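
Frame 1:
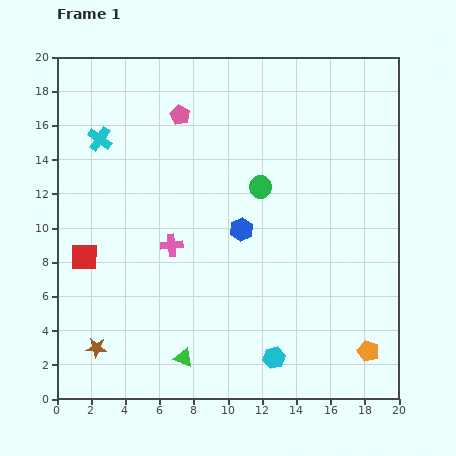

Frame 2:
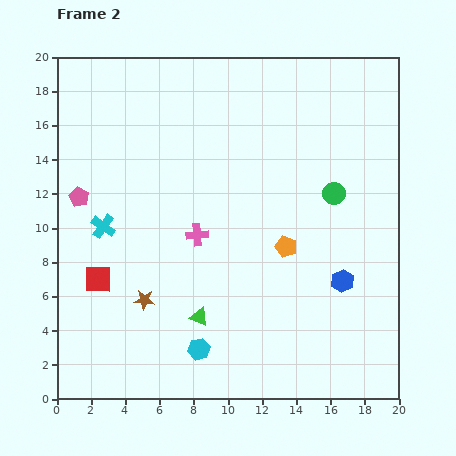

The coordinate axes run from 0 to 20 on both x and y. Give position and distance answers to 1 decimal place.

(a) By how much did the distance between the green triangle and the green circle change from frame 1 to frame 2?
-0.3

Distance in frame 1: 11.0. Distance in frame 2: 10.7.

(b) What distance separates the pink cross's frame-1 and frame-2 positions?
1.6

The pink cross moved from (6.7, 9.0) to (8.2, 9.6), a distance of √(1.5² + 0.6²) ≈ 1.6.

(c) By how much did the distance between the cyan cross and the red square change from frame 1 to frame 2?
-3.9

Distance in frame 1: 7.0. Distance in frame 2: 3.1.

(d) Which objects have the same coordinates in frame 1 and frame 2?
none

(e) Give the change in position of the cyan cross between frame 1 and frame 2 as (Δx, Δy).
(0.2, -5.1)

The cyan cross was at (2.5, 15.2) in frame 1 and (2.7, 10.1) in frame 2.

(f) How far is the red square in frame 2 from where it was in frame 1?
1.5

The red square moved from (1.6, 8.3) to (2.4, 7.0), a distance of √(0.8² + 1.3²) ≈ 1.5.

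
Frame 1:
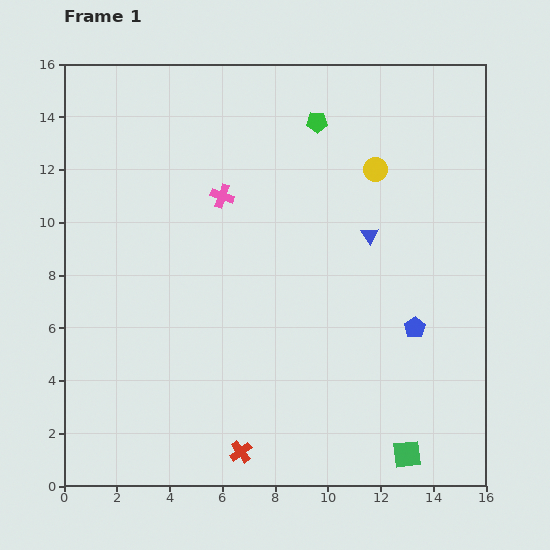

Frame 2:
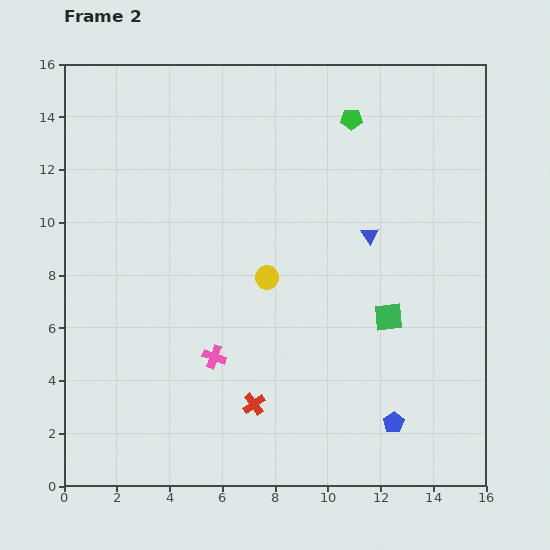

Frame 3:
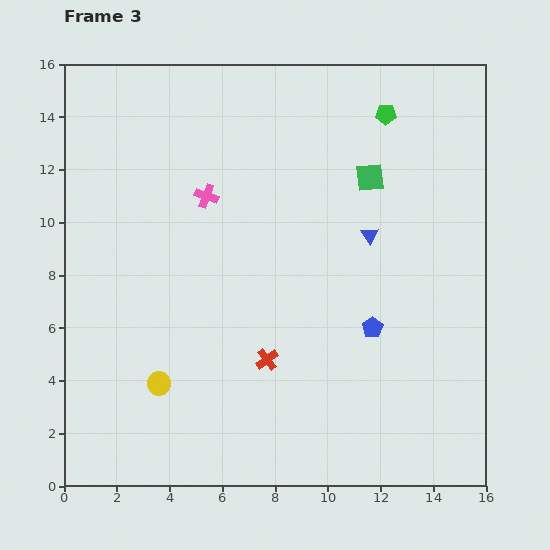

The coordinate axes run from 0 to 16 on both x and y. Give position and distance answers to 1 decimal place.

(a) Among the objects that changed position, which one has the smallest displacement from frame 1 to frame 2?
the green pentagon

(moved 1.3)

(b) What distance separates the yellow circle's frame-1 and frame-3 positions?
11.5

The yellow circle moved from (11.8, 12.0) to (3.6, 3.9), a distance of √(8.2² + 8.1²) ≈ 11.5.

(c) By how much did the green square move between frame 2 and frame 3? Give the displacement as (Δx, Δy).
(-0.7, 5.3)

The green square was at (12.3, 6.4) in frame 2 and (11.6, 11.7) in frame 3.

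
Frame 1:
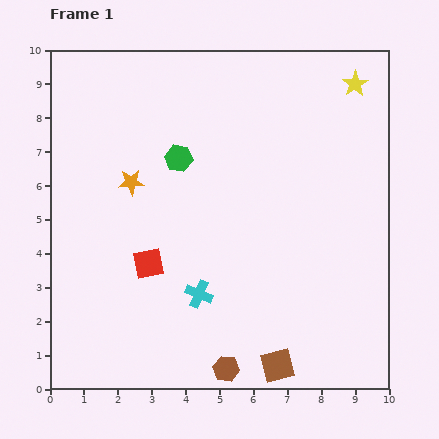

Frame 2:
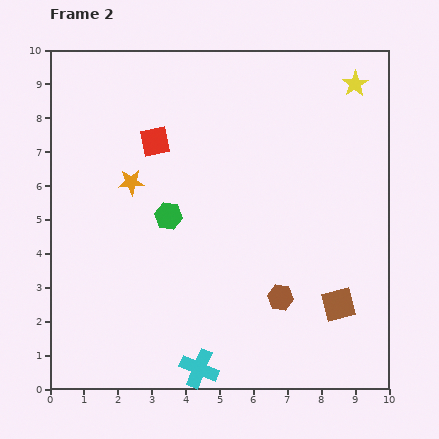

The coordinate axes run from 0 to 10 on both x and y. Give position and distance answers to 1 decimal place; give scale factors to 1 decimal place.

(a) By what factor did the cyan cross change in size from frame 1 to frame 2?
1.4×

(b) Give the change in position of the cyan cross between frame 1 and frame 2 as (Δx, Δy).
(0.0, -2.2)

The cyan cross was at (4.4, 2.8) in frame 1 and (4.4, 0.6) in frame 2.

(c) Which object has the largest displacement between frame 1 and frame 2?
the red square

(moved 3.6; next 2.6)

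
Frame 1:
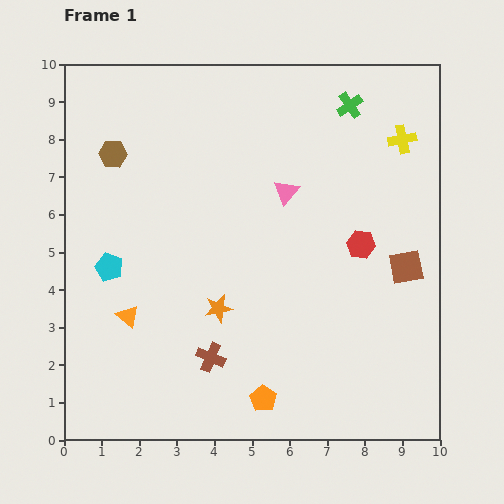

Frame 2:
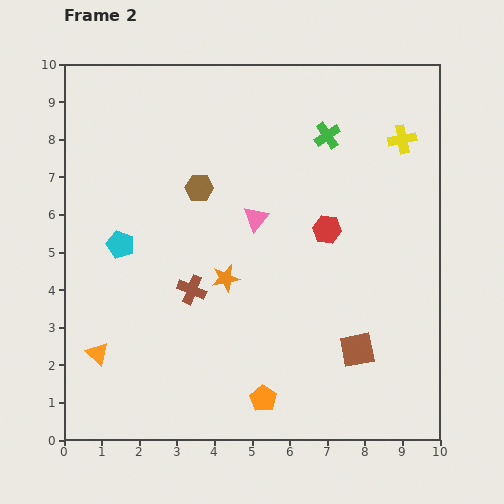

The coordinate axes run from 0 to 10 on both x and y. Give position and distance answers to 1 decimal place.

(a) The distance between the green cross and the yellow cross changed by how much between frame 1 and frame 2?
+0.3

Distance in frame 1: 1.7. Distance in frame 2: 2.0.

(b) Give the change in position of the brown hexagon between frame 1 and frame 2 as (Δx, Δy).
(2.3, -0.9)

The brown hexagon was at (1.3, 7.6) in frame 1 and (3.6, 6.7) in frame 2.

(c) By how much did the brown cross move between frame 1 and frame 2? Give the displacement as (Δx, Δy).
(-0.5, 1.8)

The brown cross was at (3.9, 2.2) in frame 1 and (3.4, 4.0) in frame 2.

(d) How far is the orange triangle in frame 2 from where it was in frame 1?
1.3

The orange triangle moved from (1.7, 3.3) to (0.9, 2.3), a distance of √(0.8² + 1.0²) ≈ 1.3.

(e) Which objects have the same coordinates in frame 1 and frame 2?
the orange pentagon, the yellow cross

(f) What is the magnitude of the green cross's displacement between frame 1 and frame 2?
1.0

The green cross moved from (7.6, 8.9) to (7.0, 8.1), a distance of √(0.6² + 0.8²) ≈ 1.0.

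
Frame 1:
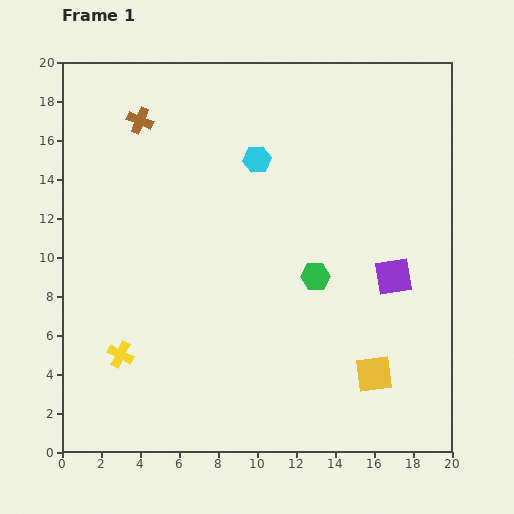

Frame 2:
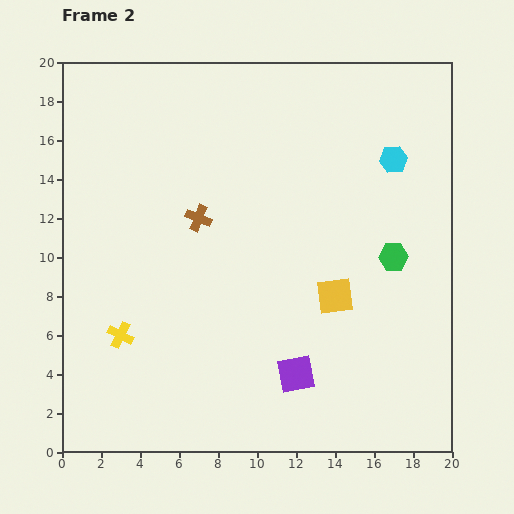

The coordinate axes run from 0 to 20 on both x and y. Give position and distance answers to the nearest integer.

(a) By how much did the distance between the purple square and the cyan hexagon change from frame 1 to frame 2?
+3

Distance in frame 1: 9. Distance in frame 2: 12.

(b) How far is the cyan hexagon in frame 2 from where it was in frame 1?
7

The cyan hexagon moved from (10, 15) to (17, 15), a distance of √(7² + 0²) ≈ 7.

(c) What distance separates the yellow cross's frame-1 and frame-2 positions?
1

The yellow cross moved from (3, 5) to (3, 6), a distance of √(0² + 1²) ≈ 1.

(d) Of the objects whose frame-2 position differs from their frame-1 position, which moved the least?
the yellow cross

(moved 1)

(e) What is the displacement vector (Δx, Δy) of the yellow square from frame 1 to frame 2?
(-2, 4)

The yellow square was at (16, 4) in frame 1 and (14, 8) in frame 2.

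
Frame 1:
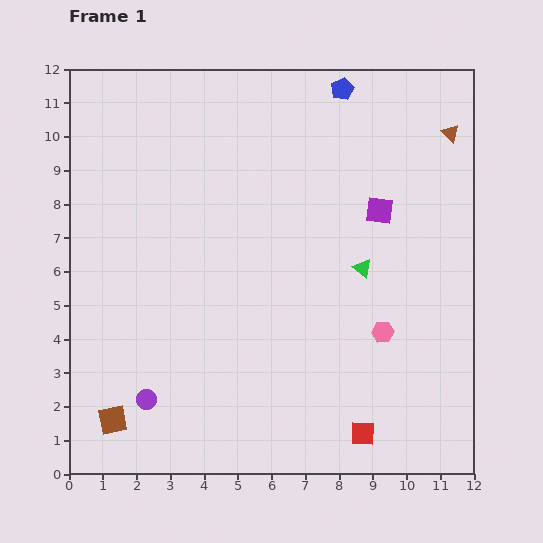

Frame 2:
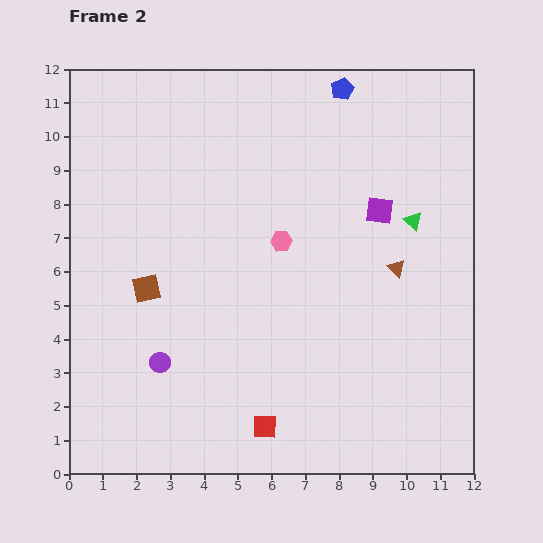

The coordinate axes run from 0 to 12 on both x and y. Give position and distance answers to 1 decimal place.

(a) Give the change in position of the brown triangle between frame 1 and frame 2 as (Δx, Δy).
(-1.6, -4.0)

The brown triangle was at (11.3, 10.1) in frame 1 and (9.7, 6.1) in frame 2.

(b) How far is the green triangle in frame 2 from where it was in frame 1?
2.1

The green triangle moved from (8.7, 6.1) to (10.2, 7.5), a distance of √(1.5² + 1.4²) ≈ 2.1.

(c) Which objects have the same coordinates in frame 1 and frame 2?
the purple square, the blue pentagon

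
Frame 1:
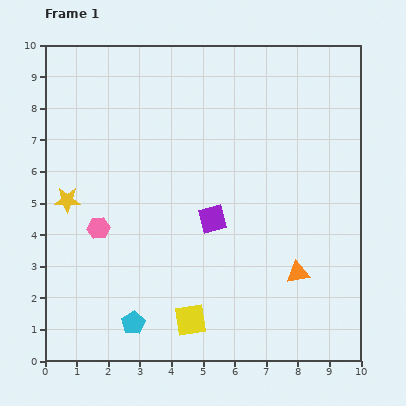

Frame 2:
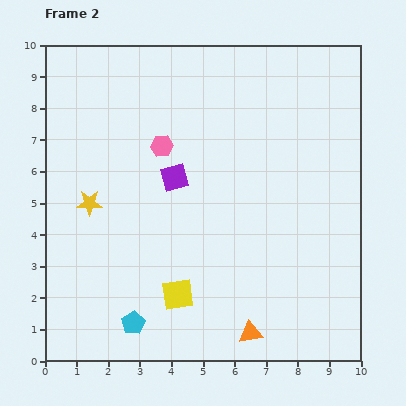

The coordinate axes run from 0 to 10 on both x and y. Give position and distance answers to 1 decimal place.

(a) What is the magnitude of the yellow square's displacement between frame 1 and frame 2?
0.9

The yellow square moved from (4.6, 1.3) to (4.2, 2.1), a distance of √(0.4² + 0.8²) ≈ 0.9.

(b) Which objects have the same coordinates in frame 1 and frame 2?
the cyan pentagon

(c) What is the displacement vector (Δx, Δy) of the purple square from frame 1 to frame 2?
(-1.2, 1.3)

The purple square was at (5.3, 4.5) in frame 1 and (4.1, 5.8) in frame 2.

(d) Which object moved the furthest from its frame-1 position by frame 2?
the pink hexagon

(moved 3.3; next 2.4)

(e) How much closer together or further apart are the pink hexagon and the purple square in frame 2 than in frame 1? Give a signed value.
-2.5

Distance in frame 1: 3.6. Distance in frame 2: 1.1.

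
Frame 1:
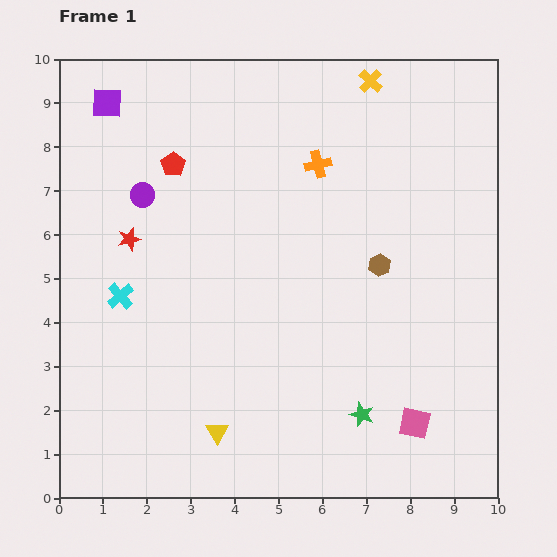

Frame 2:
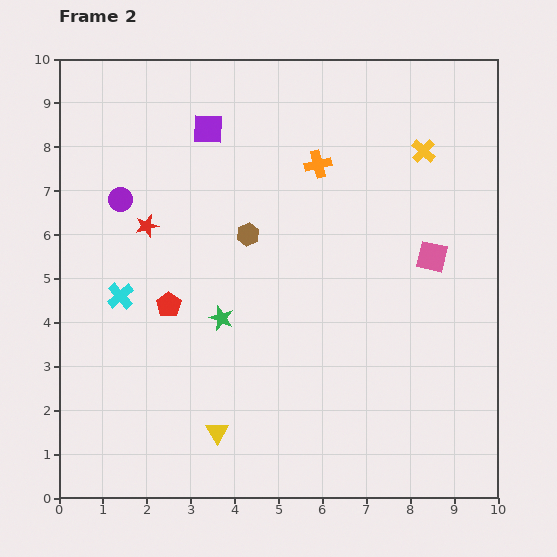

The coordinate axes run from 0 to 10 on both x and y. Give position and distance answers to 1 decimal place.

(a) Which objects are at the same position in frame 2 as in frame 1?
the orange cross, the cyan cross, the yellow triangle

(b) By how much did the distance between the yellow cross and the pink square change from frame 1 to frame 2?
-5.5

Distance in frame 1: 7.9. Distance in frame 2: 2.4.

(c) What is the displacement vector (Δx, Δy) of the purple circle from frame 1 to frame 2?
(-0.5, -0.1)

The purple circle was at (1.9, 6.9) in frame 1 and (1.4, 6.8) in frame 2.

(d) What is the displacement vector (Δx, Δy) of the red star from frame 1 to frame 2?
(0.4, 0.3)

The red star was at (1.6, 5.9) in frame 1 and (2.0, 6.2) in frame 2.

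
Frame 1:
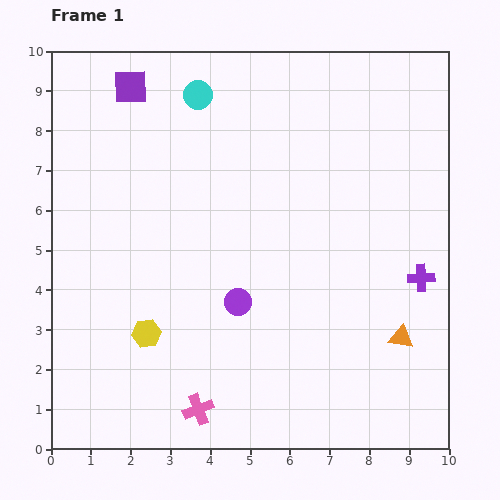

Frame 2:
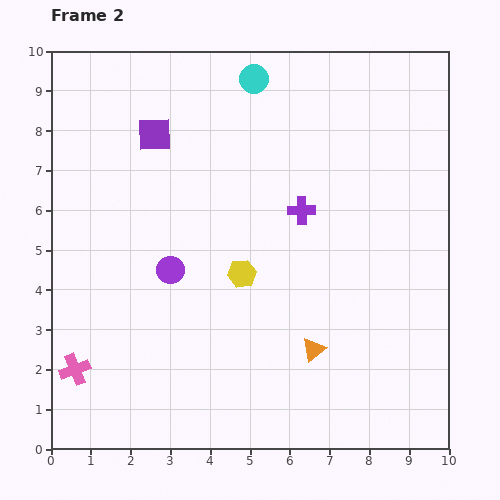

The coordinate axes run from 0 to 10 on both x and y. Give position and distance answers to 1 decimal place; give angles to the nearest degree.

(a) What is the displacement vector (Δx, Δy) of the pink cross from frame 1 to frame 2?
(-3.1, 1.0)

The pink cross was at (3.7, 1.0) in frame 1 and (0.6, 2.0) in frame 2.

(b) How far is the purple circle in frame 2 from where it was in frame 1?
1.9

The purple circle moved from (4.7, 3.7) to (3.0, 4.5), a distance of √(1.7² + 0.8²) ≈ 1.9.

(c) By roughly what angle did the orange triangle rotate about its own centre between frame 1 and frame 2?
50° counter-clockwise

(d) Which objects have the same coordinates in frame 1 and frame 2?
none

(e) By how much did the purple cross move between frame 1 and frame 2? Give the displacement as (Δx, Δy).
(-3.0, 1.7)

The purple cross was at (9.3, 4.3) in frame 1 and (6.3, 6.0) in frame 2.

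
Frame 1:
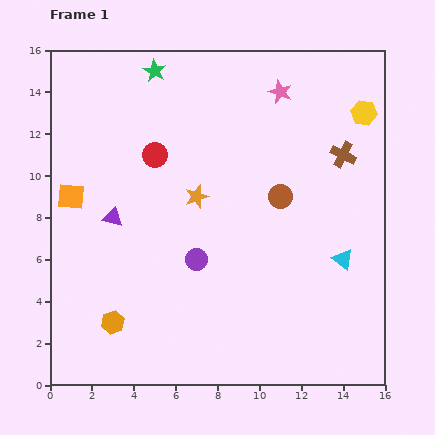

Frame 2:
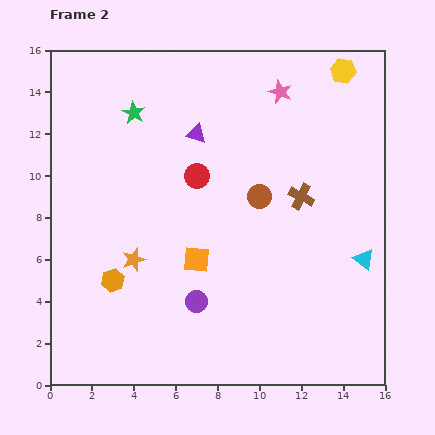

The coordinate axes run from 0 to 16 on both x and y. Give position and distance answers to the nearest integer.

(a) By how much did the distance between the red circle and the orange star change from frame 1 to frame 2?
+2

Distance in frame 1: 3. Distance in frame 2: 5.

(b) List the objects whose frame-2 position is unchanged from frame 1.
the pink star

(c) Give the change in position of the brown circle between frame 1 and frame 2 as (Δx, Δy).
(-1, 0)

The brown circle was at (11, 9) in frame 1 and (10, 9) in frame 2.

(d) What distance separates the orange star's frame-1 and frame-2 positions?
4

The orange star moved from (7, 9) to (4, 6), a distance of √(3² + 3²) ≈ 4.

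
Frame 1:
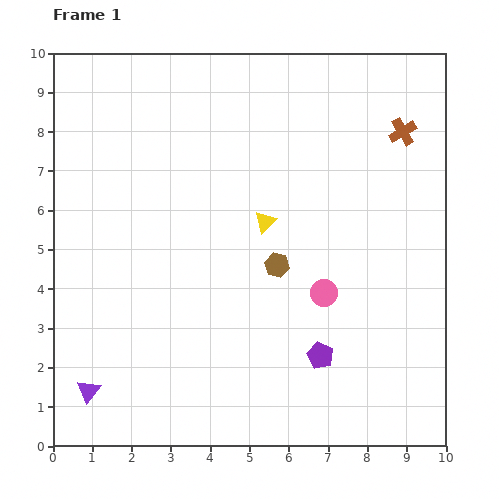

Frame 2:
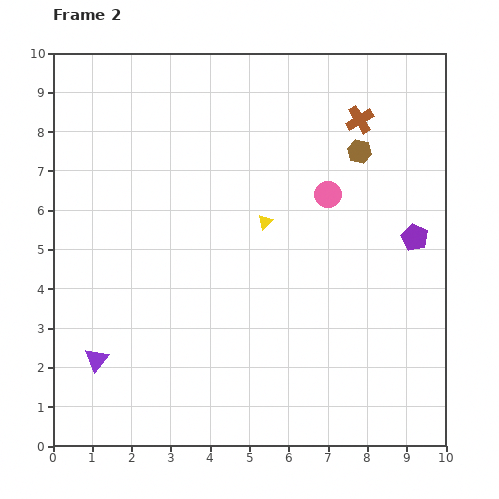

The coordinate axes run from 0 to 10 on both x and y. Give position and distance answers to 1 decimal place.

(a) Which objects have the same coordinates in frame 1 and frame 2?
the yellow triangle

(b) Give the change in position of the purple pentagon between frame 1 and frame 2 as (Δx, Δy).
(2.4, 3.0)

The purple pentagon was at (6.8, 2.3) in frame 1 and (9.2, 5.3) in frame 2.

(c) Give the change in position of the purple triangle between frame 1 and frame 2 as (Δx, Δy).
(0.2, 0.8)

The purple triangle was at (0.9, 1.4) in frame 1 and (1.1, 2.2) in frame 2.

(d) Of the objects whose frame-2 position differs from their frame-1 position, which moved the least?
the purple triangle

(moved 0.8)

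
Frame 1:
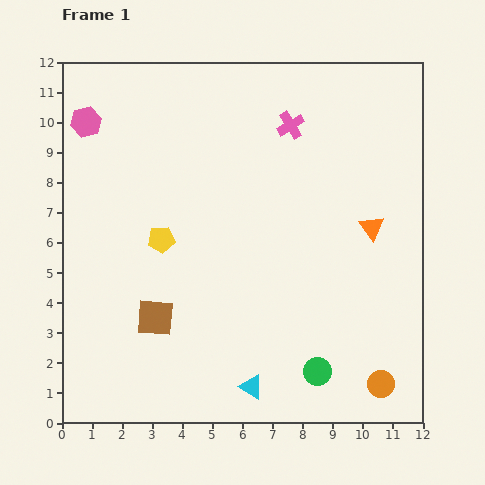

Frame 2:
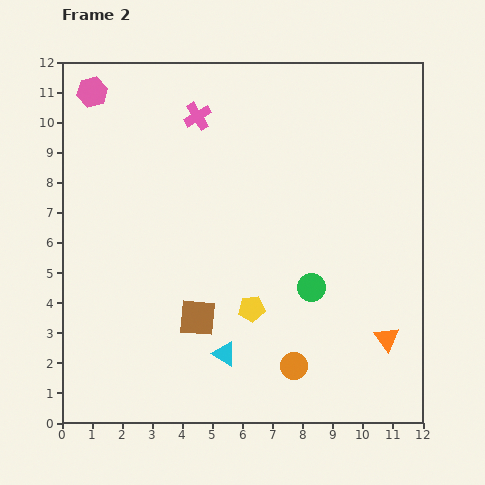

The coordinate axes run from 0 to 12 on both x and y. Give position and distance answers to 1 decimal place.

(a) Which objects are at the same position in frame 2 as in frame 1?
none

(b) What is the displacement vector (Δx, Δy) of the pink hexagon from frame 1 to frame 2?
(0.2, 1.0)

The pink hexagon was at (0.8, 10.0) in frame 1 and (1.0, 11.0) in frame 2.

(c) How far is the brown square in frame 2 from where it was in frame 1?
1.4

The brown square moved from (3.1, 3.5) to (4.5, 3.5), a distance of √(1.4² + 0.0²) ≈ 1.4.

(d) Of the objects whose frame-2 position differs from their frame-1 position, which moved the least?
the pink hexagon

(moved 1.0)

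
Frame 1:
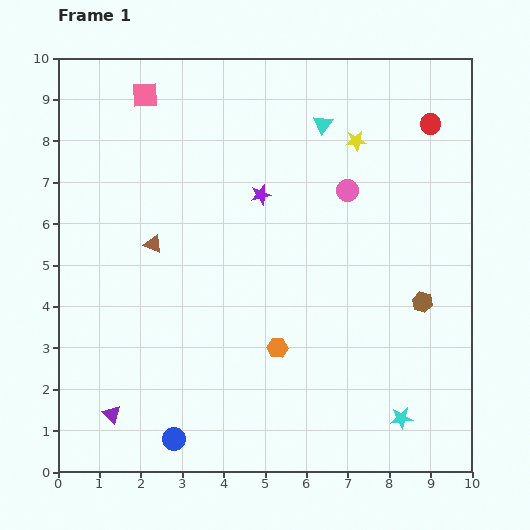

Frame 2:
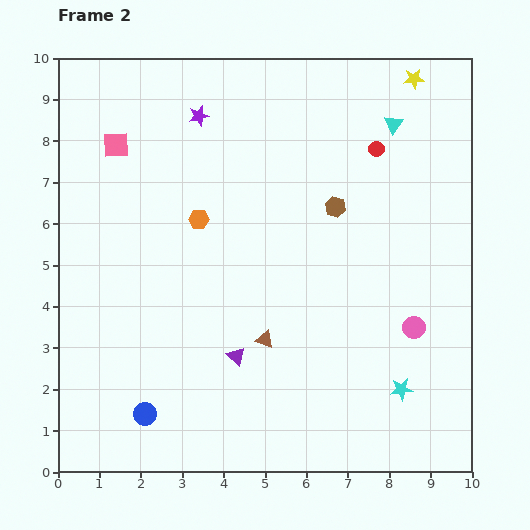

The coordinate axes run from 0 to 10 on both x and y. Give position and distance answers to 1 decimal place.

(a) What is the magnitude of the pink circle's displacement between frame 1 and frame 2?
3.7

The pink circle moved from (7.0, 6.8) to (8.6, 3.5), a distance of √(1.6² + 3.3²) ≈ 3.7.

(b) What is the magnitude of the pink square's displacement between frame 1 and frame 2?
1.4

The pink square moved from (2.1, 9.1) to (1.4, 7.9), a distance of √(0.7² + 1.2²) ≈ 1.4.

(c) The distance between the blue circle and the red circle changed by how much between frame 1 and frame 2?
-1.3

Distance in frame 1: 9.8. Distance in frame 2: 8.5.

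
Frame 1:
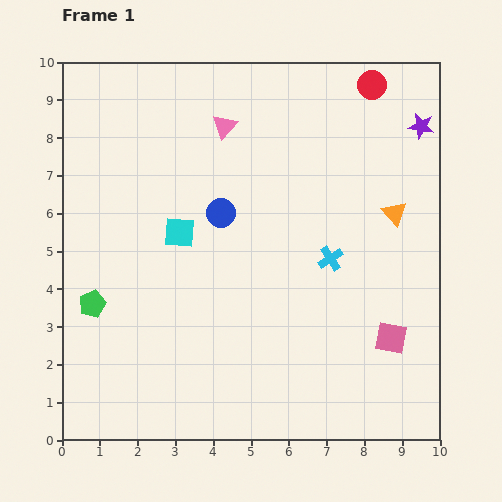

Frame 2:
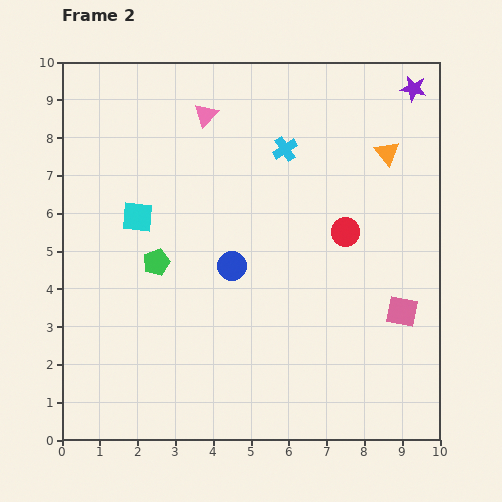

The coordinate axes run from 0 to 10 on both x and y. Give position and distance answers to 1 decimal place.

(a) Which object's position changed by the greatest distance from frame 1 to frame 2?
the red circle

(moved 4.0; next 3.1)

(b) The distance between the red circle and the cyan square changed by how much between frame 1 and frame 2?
-0.9

Distance in frame 1: 6.4. Distance in frame 2: 5.5.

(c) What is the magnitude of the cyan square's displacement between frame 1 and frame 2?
1.2

The cyan square moved from (3.1, 5.5) to (2.0, 5.9), a distance of √(1.1² + 0.4²) ≈ 1.2.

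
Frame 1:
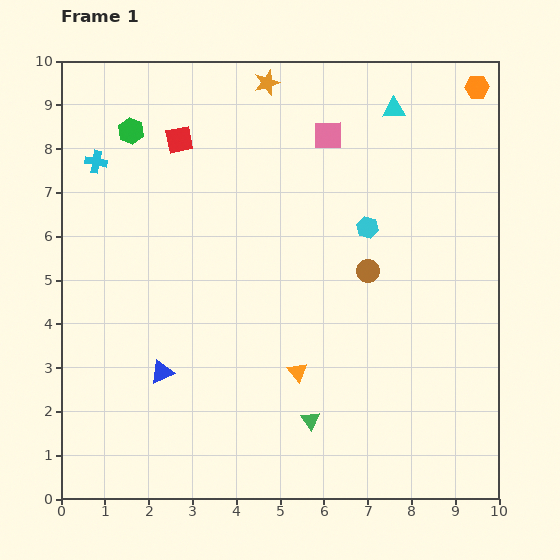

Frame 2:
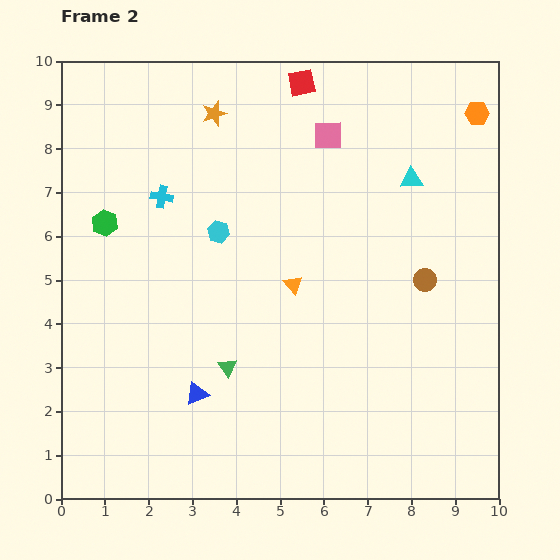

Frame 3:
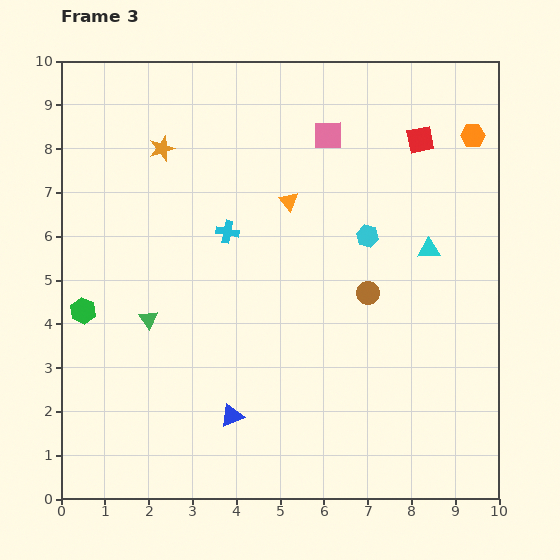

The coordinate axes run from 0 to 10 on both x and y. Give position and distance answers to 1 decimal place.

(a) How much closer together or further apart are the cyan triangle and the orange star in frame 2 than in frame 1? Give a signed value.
+1.7

Distance in frame 1: 3.0. Distance in frame 2: 4.7.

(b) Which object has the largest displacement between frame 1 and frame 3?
the red square

(moved 5.5; next 4.4)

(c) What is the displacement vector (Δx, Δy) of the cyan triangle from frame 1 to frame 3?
(0.8, -3.2)

The cyan triangle was at (7.6, 8.9) in frame 1 and (8.4, 5.7) in frame 3.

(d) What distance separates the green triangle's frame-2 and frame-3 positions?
2.1

The green triangle moved from (3.8, 3.0) to (2.0, 4.1), a distance of √(1.8² + 1.1²) ≈ 2.1.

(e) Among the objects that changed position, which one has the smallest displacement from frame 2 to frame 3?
the orange hexagon

(moved 0.5)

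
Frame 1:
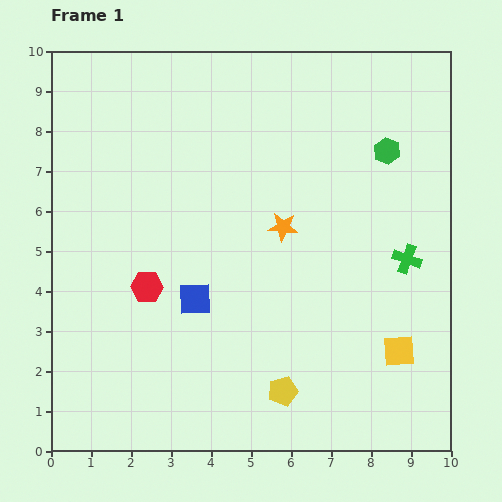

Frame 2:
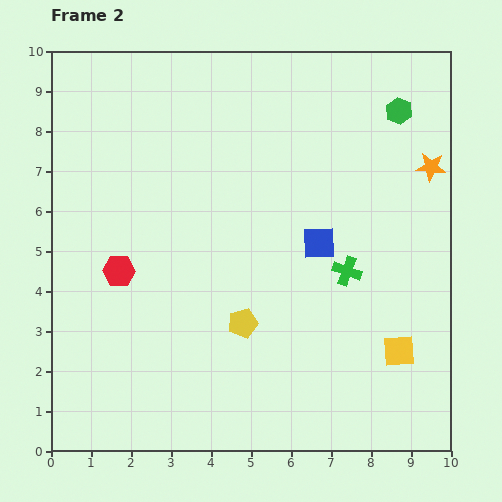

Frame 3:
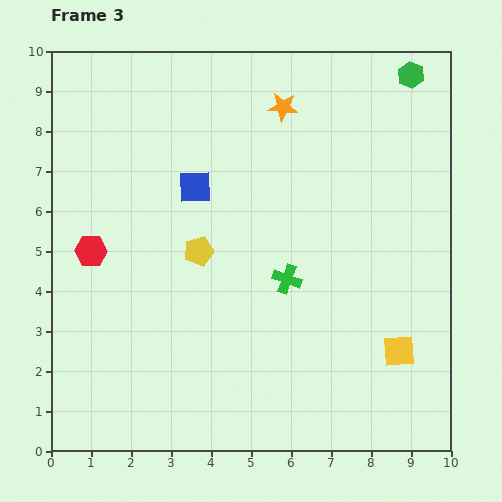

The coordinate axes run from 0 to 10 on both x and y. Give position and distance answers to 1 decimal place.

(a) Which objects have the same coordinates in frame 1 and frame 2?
the yellow square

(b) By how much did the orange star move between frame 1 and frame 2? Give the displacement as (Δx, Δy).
(3.7, 1.5)

The orange star was at (5.8, 5.6) in frame 1 and (9.5, 7.1) in frame 2.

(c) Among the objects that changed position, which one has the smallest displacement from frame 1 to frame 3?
the red hexagon

(moved 1.7)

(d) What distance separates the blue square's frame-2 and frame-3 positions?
3.4

The blue square moved from (6.7, 5.2) to (3.6, 6.6), a distance of √(3.1² + 1.4²) ≈ 3.4.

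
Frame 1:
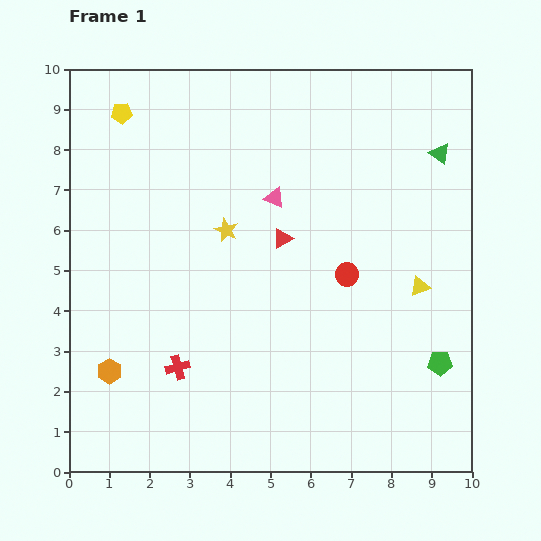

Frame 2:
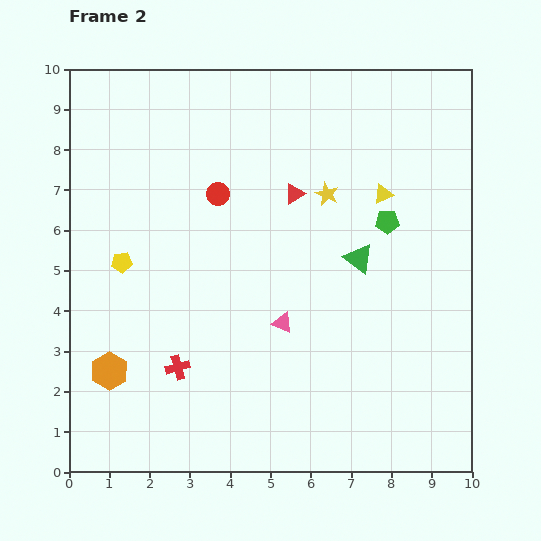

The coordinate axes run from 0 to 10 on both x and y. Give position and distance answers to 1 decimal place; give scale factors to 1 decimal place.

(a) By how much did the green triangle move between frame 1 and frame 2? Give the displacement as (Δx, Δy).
(-2.0, -2.6)

The green triangle was at (9.2, 7.9) in frame 1 and (7.2, 5.3) in frame 2.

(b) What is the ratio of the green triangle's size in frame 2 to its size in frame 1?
1.4×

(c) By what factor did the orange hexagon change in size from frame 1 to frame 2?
1.5×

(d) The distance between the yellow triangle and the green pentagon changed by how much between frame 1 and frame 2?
-1.3

Distance in frame 1: 2.0. Distance in frame 2: 0.7.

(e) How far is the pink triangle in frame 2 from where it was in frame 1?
3.1

The pink triangle moved from (5.1, 6.8) to (5.3, 3.7), a distance of √(0.2² + 3.1²) ≈ 3.1.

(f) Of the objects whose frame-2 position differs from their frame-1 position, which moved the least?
the red triangle

(moved 1.1)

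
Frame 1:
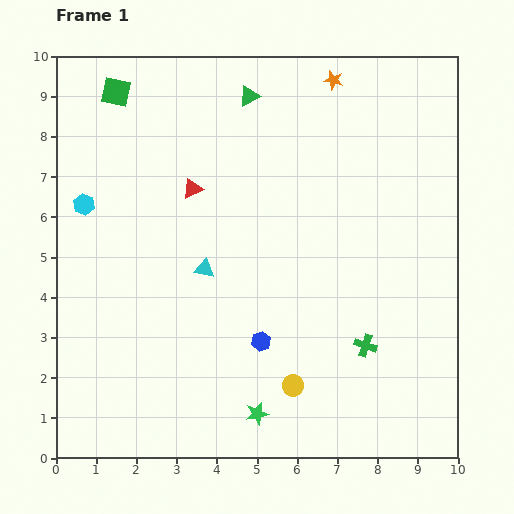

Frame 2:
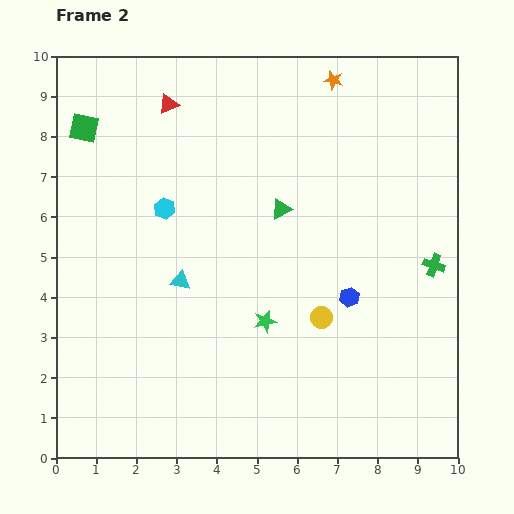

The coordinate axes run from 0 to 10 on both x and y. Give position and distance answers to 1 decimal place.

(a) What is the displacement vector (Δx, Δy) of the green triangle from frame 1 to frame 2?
(0.8, -2.8)

The green triangle was at (4.8, 9.0) in frame 1 and (5.6, 6.2) in frame 2.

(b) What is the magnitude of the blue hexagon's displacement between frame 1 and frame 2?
2.5

The blue hexagon moved from (5.1, 2.9) to (7.3, 4.0), a distance of √(2.2² + 1.1²) ≈ 2.5.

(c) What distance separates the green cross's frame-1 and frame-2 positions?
2.6

The green cross moved from (7.7, 2.8) to (9.4, 4.8), a distance of √(1.7² + 2.0²) ≈ 2.6.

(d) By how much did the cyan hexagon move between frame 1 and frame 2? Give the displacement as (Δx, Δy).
(2.0, -0.1)

The cyan hexagon was at (0.7, 6.3) in frame 1 and (2.7, 6.2) in frame 2.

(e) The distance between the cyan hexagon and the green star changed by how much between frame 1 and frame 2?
-2.9

Distance in frame 1: 6.7. Distance in frame 2: 3.8.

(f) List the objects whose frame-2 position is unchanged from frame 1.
the orange star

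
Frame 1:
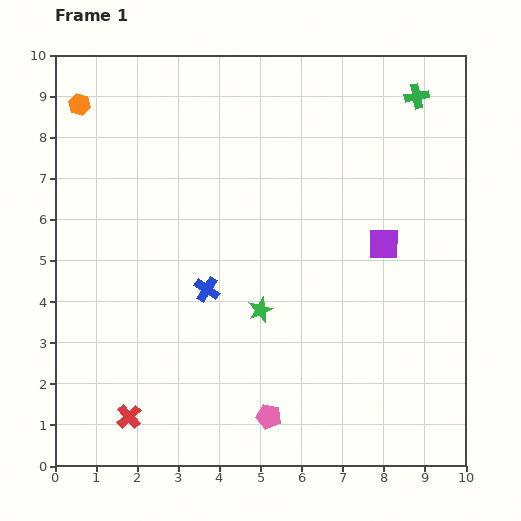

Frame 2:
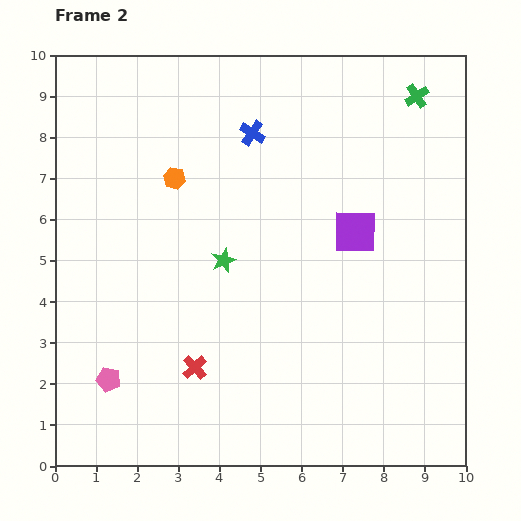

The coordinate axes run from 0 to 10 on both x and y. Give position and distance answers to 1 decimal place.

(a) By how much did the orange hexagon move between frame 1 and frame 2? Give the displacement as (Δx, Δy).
(2.3, -1.8)

The orange hexagon was at (0.6, 8.8) in frame 1 and (2.9, 7.0) in frame 2.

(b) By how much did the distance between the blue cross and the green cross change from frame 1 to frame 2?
-2.8

Distance in frame 1: 6.9. Distance in frame 2: 4.1.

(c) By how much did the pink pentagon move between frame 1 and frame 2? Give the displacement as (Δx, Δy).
(-3.9, 0.9)

The pink pentagon was at (5.2, 1.2) in frame 1 and (1.3, 2.1) in frame 2.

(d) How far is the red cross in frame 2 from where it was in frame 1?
2.0

The red cross moved from (1.8, 1.2) to (3.4, 2.4), a distance of √(1.6² + 1.2²) ≈ 2.0.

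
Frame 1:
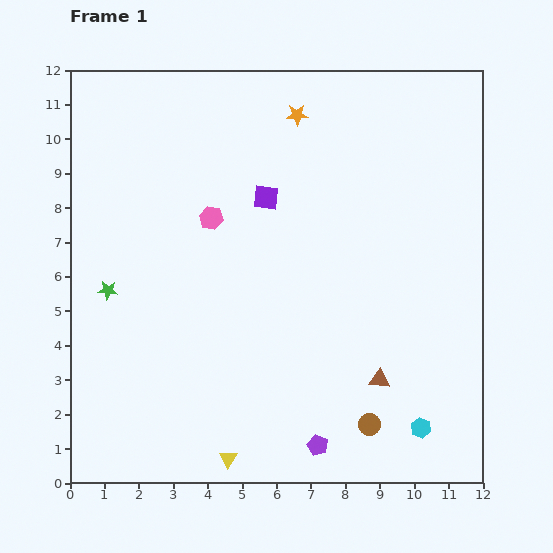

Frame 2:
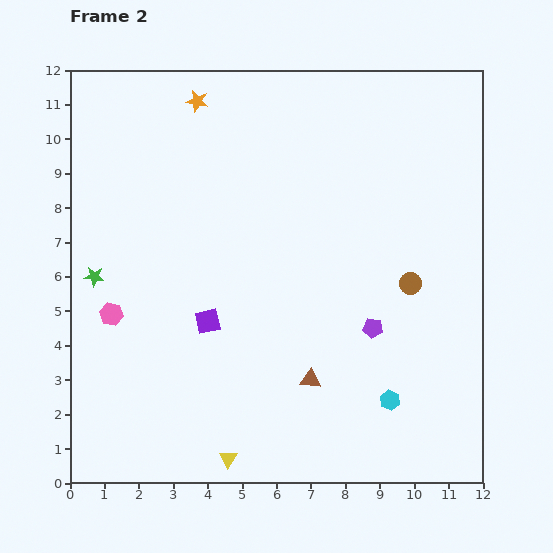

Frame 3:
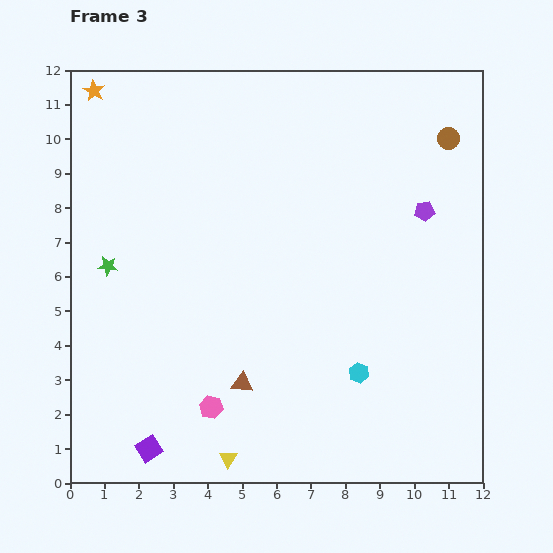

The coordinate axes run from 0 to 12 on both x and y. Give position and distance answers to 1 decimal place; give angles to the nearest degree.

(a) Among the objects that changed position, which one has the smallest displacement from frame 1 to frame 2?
the green star

(moved 0.6)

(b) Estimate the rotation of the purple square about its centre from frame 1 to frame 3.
39° counter-clockwise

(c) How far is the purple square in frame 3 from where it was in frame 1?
8.1

The purple square moved from (5.7, 8.3) to (2.3, 1.0), a distance of √(3.4² + 7.3²) ≈ 8.1.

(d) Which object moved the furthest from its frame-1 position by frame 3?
the brown circle

(moved 8.6; next 8.1)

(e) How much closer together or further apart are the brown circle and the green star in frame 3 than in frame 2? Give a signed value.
+1.4

Distance in frame 2: 9.2. Distance in frame 3: 10.6.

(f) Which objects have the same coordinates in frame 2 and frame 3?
the yellow triangle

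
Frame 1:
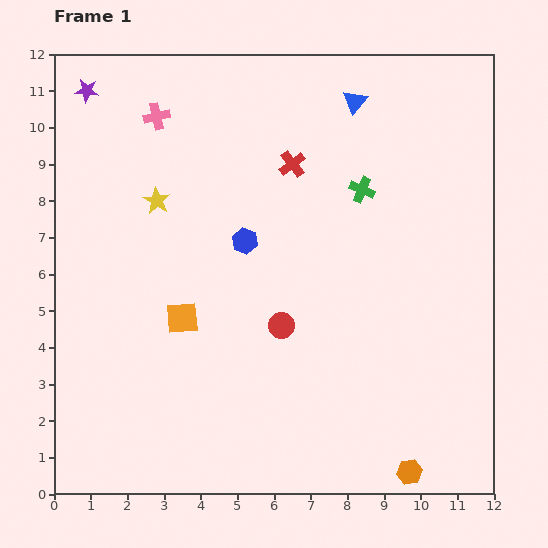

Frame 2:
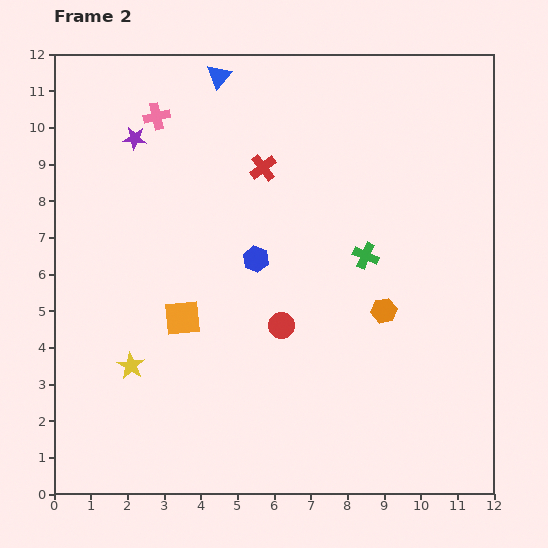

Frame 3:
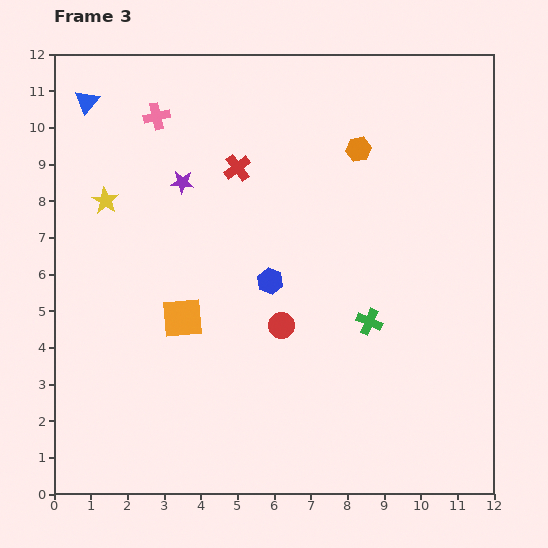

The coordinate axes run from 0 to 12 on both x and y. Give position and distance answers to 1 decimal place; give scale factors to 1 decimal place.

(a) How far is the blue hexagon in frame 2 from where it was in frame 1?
0.6

The blue hexagon moved from (5.2, 6.9) to (5.5, 6.4), a distance of √(0.3² + 0.5²) ≈ 0.6.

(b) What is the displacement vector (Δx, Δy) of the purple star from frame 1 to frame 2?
(1.3, -1.3)

The purple star was at (0.9, 11.0) in frame 1 and (2.2, 9.7) in frame 2.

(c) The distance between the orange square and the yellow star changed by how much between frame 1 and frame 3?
+0.5

Distance in frame 1: 3.3. Distance in frame 3: 3.8.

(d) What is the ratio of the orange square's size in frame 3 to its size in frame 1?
1.3×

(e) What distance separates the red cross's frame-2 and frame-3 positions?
0.7

The red cross moved from (5.7, 8.9) to (5.0, 8.9), a distance of √(0.7² + 0.0²) ≈ 0.7.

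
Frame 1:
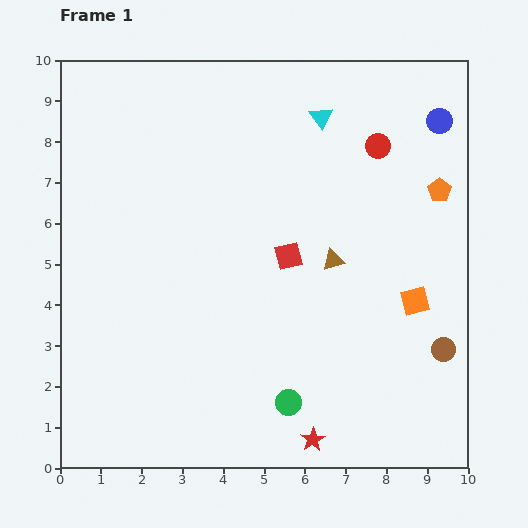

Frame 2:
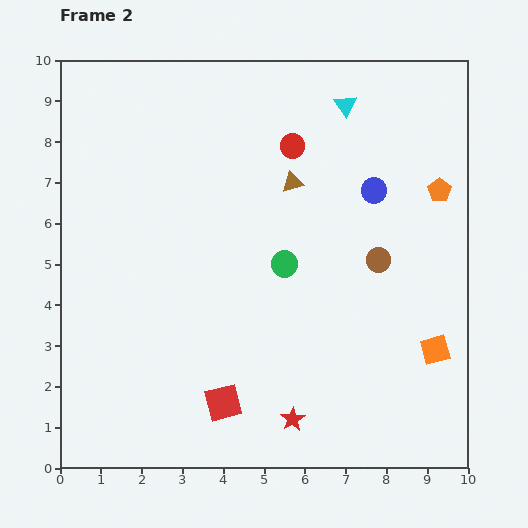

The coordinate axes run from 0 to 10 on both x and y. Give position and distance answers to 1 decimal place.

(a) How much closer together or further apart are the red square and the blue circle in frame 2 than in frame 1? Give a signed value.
+1.4

Distance in frame 1: 5.0. Distance in frame 2: 6.4.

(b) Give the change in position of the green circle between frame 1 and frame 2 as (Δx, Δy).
(-0.1, 3.4)

The green circle was at (5.6, 1.6) in frame 1 and (5.5, 5.0) in frame 2.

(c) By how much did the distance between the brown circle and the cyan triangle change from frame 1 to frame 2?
-2.5

Distance in frame 1: 6.4. Distance in frame 2: 3.9.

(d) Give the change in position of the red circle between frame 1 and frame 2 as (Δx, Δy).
(-2.1, 0.0)

The red circle was at (7.8, 7.9) in frame 1 and (5.7, 7.9) in frame 2.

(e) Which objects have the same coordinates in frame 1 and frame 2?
the orange pentagon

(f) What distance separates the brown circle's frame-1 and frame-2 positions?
2.7

The brown circle moved from (9.4, 2.9) to (7.8, 5.1), a distance of √(1.6² + 2.2²) ≈ 2.7.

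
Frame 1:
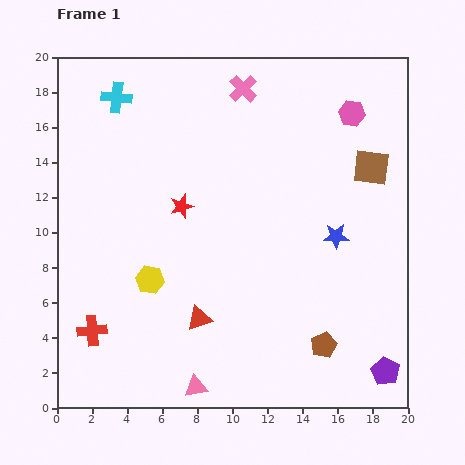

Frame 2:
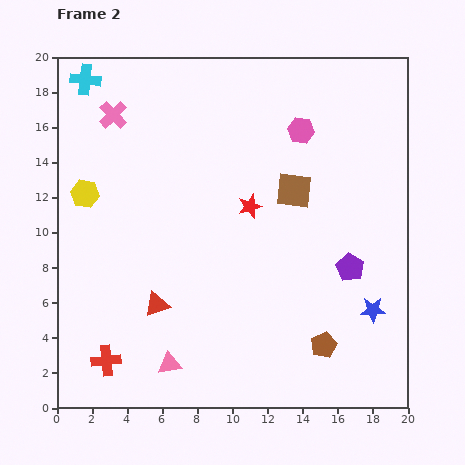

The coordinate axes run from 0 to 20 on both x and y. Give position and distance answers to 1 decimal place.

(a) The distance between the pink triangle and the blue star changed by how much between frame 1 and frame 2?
+0.3

Distance in frame 1: 11.7. Distance in frame 2: 12.0.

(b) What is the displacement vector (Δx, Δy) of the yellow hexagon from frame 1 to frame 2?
(-3.7, 4.9)

The yellow hexagon was at (5.3, 7.3) in frame 1 and (1.6, 12.2) in frame 2.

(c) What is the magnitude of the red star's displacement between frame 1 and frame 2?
3.9

The red star moved from (7.1, 11.5) to (11.0, 11.5), a distance of √(3.9² + 0.0²) ≈ 3.9.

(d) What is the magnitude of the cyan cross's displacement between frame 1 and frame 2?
2.1

The cyan cross moved from (3.4, 17.7) to (1.6, 18.7), a distance of √(1.8² + 1.0²) ≈ 2.1.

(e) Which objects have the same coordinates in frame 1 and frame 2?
the brown pentagon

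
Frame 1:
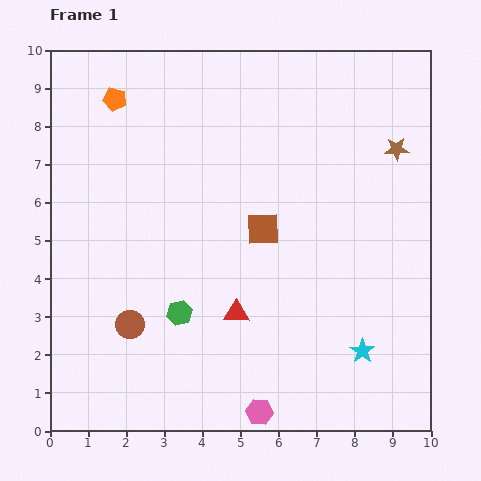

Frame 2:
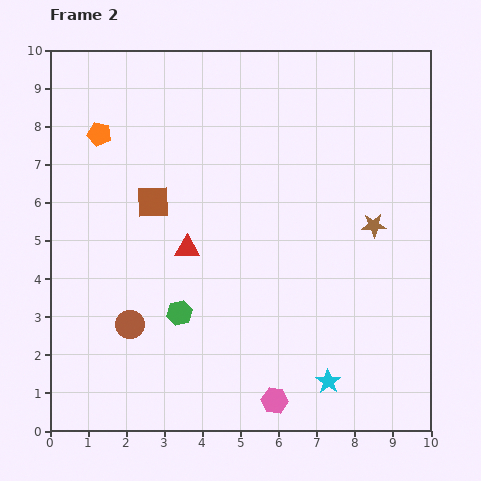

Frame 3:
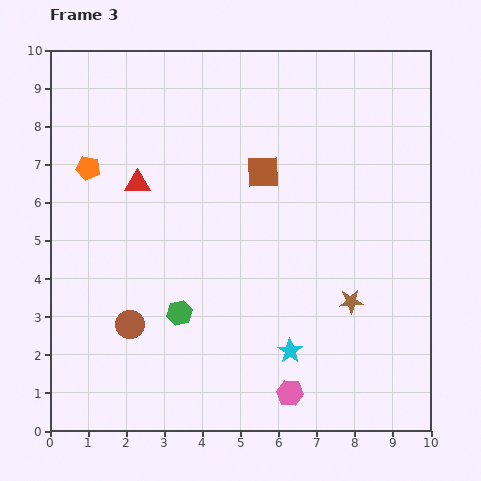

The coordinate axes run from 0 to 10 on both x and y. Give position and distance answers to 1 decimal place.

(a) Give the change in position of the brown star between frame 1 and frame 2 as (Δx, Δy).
(-0.6, -2.0)

The brown star was at (9.1, 7.4) in frame 1 and (8.5, 5.4) in frame 2.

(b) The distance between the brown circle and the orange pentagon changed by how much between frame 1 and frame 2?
-0.8

Distance in frame 1: 5.9. Distance in frame 2: 5.1.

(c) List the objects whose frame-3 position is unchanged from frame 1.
the brown circle, the green hexagon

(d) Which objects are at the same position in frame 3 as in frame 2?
the brown circle, the green hexagon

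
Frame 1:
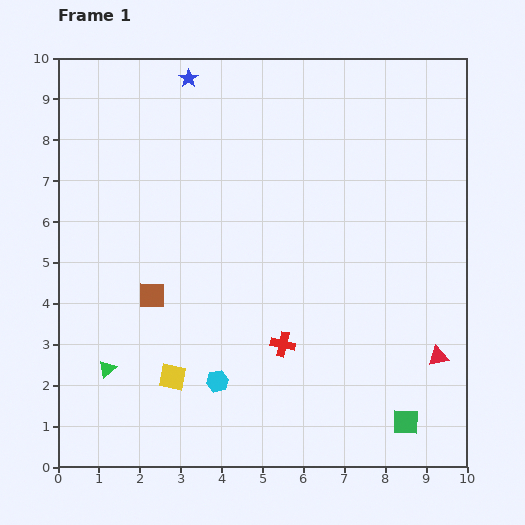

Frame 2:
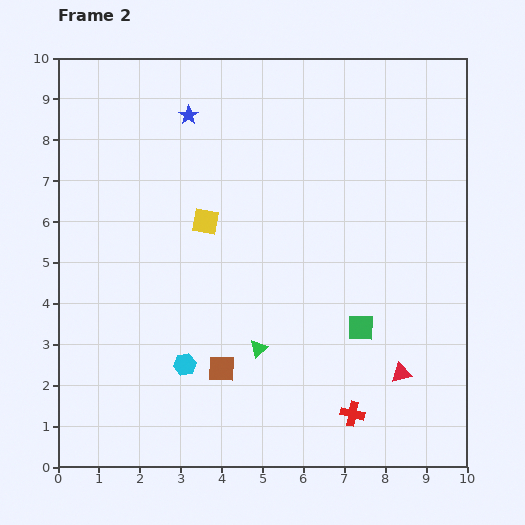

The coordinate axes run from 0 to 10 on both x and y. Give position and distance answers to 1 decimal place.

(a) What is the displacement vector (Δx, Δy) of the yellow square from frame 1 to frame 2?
(0.8, 3.8)

The yellow square was at (2.8, 2.2) in frame 1 and (3.6, 6.0) in frame 2.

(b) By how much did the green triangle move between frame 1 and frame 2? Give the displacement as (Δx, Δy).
(3.7, 0.5)

The green triangle was at (1.2, 2.4) in frame 1 and (4.9, 2.9) in frame 2.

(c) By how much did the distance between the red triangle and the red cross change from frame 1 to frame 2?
-2.2

Distance in frame 1: 3.8. Distance in frame 2: 1.6.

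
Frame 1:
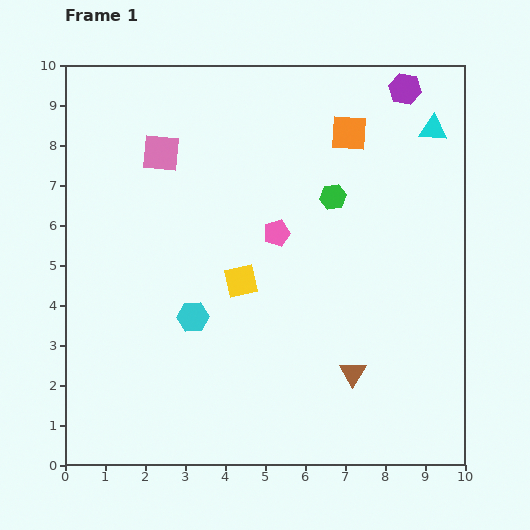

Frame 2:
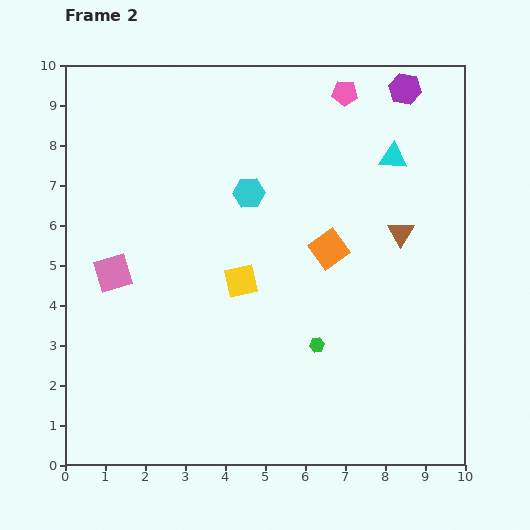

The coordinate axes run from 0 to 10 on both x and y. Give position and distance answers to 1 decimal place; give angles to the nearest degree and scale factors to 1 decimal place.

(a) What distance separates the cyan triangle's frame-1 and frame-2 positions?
1.2

The cyan triangle moved from (9.2, 8.4) to (8.2, 7.7), a distance of √(1.0² + 0.7²) ≈ 1.2.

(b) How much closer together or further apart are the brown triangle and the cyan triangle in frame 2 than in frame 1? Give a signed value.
-4.5

Distance in frame 1: 6.4. Distance in frame 2: 1.9.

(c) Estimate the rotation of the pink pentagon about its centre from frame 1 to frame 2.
21° clockwise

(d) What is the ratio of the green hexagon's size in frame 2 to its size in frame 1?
0.6×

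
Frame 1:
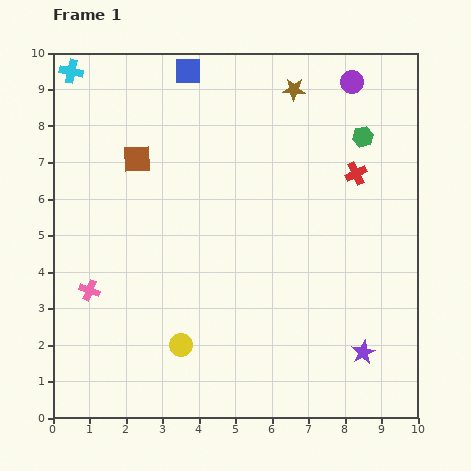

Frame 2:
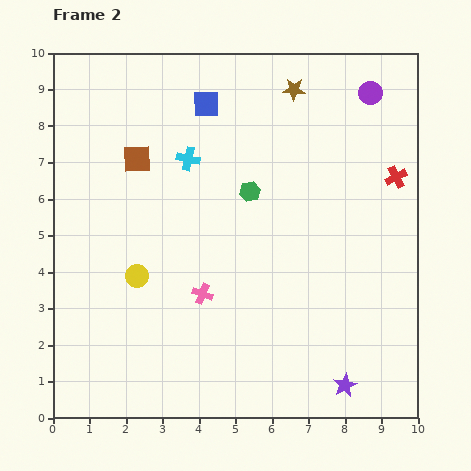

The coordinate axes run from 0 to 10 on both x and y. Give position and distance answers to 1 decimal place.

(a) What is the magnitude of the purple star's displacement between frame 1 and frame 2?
1.0

The purple star moved from (8.5, 1.8) to (8.0, 0.9), a distance of √(0.5² + 0.9²) ≈ 1.0.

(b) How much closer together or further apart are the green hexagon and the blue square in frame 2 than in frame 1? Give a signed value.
-2.4

Distance in frame 1: 5.1. Distance in frame 2: 2.7.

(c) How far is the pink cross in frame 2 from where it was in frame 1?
3.1

The pink cross moved from (1.0, 3.5) to (4.1, 3.4), a distance of √(3.1² + 0.1²) ≈ 3.1.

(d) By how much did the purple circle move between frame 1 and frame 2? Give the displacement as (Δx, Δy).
(0.5, -0.3)

The purple circle was at (8.2, 9.2) in frame 1 and (8.7, 8.9) in frame 2.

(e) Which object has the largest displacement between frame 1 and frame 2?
the cyan cross

(moved 4.0; next 3.4)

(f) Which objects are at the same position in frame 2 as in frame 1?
the brown square, the brown star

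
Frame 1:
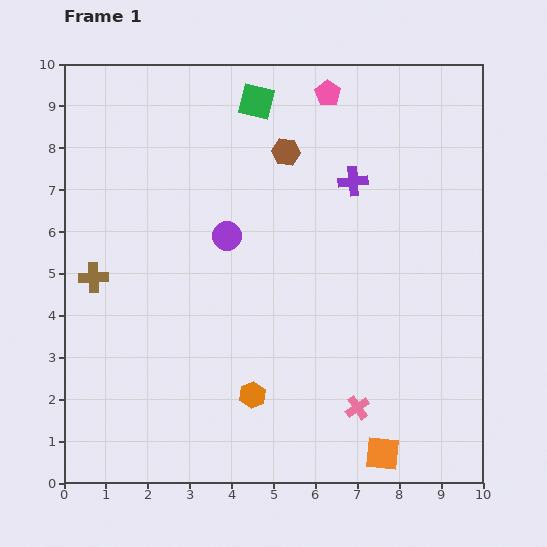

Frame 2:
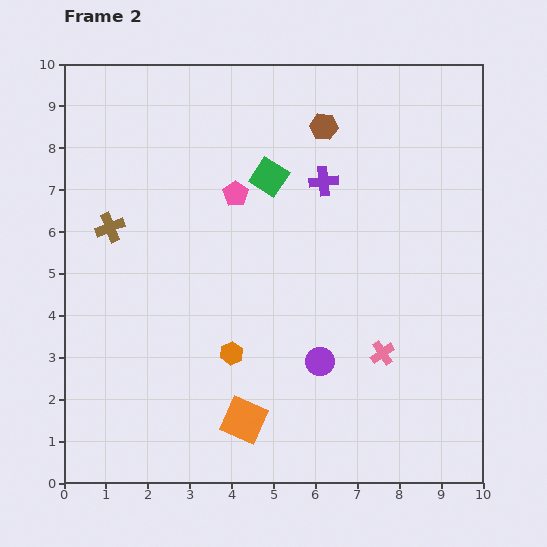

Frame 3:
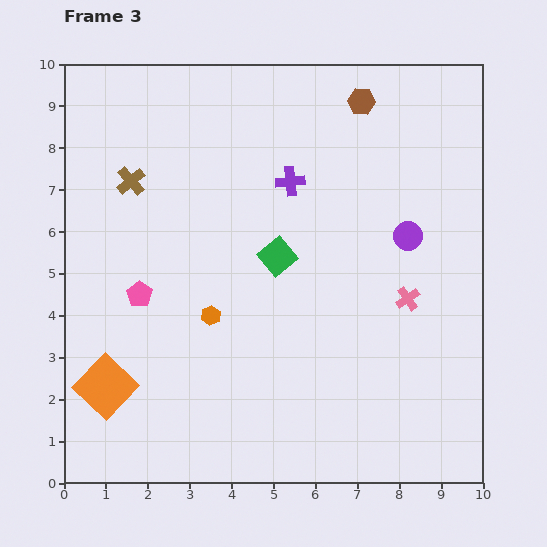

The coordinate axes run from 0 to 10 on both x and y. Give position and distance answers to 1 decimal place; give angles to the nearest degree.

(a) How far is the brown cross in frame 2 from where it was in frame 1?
1.3

The brown cross moved from (0.7, 4.9) to (1.1, 6.1), a distance of √(0.4² + 1.2²) ≈ 1.3.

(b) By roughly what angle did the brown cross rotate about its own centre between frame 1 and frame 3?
38° counter-clockwise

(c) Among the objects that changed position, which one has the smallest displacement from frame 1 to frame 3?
the purple cross

(moved 1.5)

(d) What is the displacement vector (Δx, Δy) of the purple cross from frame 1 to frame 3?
(-1.5, 0.0)

The purple cross was at (6.9, 7.2) in frame 1 and (5.4, 7.2) in frame 3.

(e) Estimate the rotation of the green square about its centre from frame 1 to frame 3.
37° clockwise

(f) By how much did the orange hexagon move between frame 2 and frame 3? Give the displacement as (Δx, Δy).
(-0.5, 0.9)

The orange hexagon was at (4.0, 3.1) in frame 2 and (3.5, 4.0) in frame 3.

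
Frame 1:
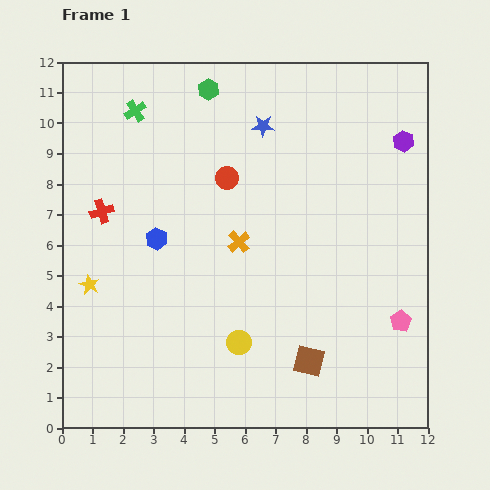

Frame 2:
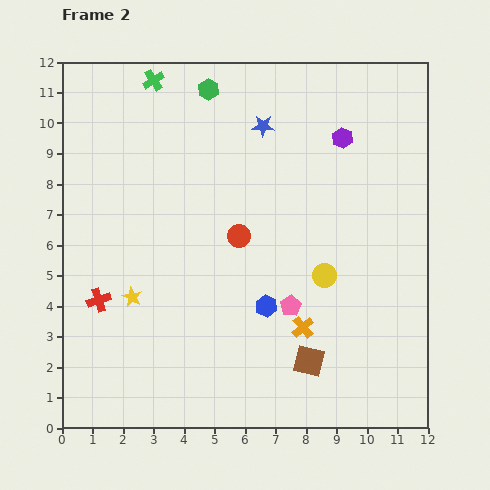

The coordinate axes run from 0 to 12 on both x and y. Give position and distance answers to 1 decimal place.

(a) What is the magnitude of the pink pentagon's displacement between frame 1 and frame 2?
3.6

The pink pentagon moved from (11.1, 3.5) to (7.5, 4.0), a distance of √(3.6² + 0.5²) ≈ 3.6.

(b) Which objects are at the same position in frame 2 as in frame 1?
the brown square, the green hexagon, the blue star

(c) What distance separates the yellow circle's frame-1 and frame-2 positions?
3.6

The yellow circle moved from (5.8, 2.8) to (8.6, 5.0), a distance of √(2.8² + 2.2²) ≈ 3.6.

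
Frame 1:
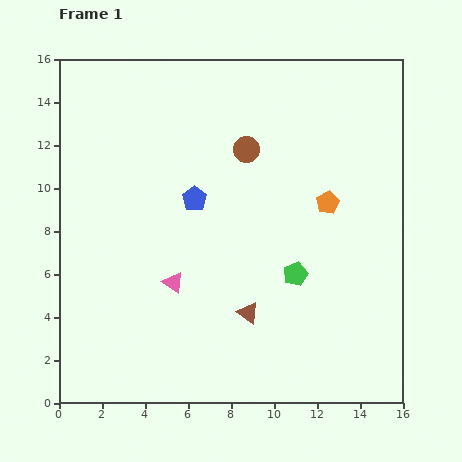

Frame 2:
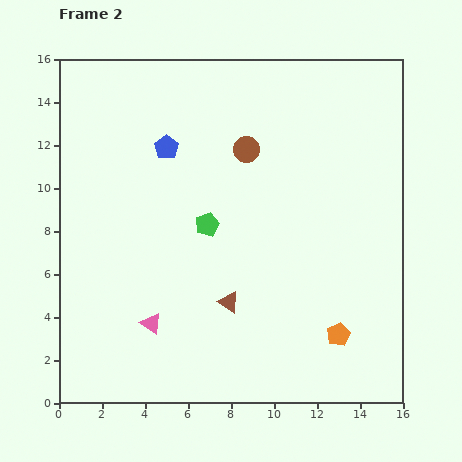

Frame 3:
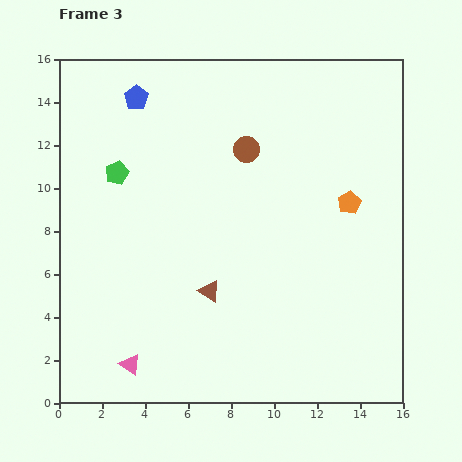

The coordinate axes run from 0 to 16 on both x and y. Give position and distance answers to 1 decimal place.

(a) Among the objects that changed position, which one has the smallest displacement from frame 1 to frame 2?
the brown triangle

(moved 1.0)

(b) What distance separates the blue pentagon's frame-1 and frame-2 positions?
2.7

The blue pentagon moved from (6.3, 9.5) to (5.0, 11.9), a distance of √(1.3² + 2.4²) ≈ 2.7.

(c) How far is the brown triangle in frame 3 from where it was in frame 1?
2.1

The brown triangle moved from (8.8, 4.2) to (7.0, 5.2), a distance of √(1.8² + 1.0²) ≈ 2.1.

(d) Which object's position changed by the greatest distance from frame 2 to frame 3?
the orange pentagon

(moved 6.1; next 4.8)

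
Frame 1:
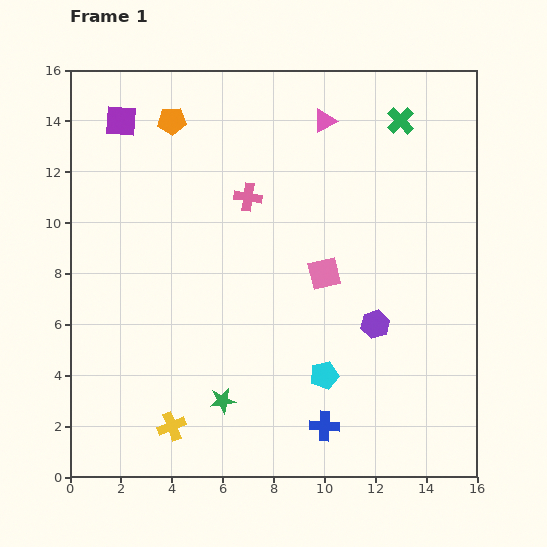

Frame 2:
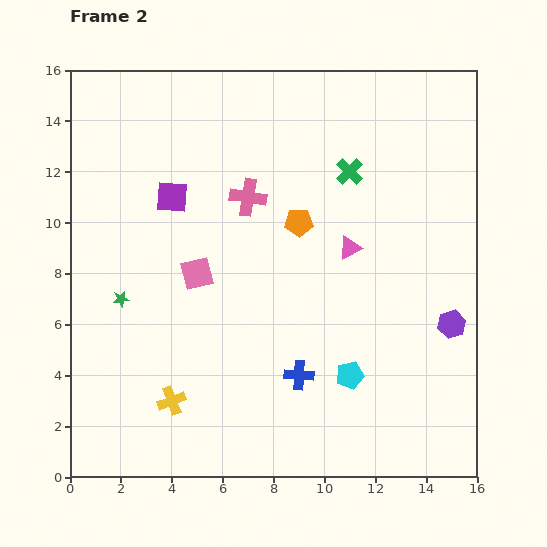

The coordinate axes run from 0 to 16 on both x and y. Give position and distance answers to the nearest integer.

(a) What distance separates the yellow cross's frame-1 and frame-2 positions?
1

The yellow cross moved from (4, 2) to (4, 3), a distance of √(0² + 1²) ≈ 1.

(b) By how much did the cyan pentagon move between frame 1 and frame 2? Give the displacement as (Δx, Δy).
(1, 0)

The cyan pentagon was at (10, 4) in frame 1 and (11, 4) in frame 2.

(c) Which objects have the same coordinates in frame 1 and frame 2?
the pink cross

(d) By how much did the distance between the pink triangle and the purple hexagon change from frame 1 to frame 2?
-3

Distance in frame 1: 8. Distance in frame 2: 5.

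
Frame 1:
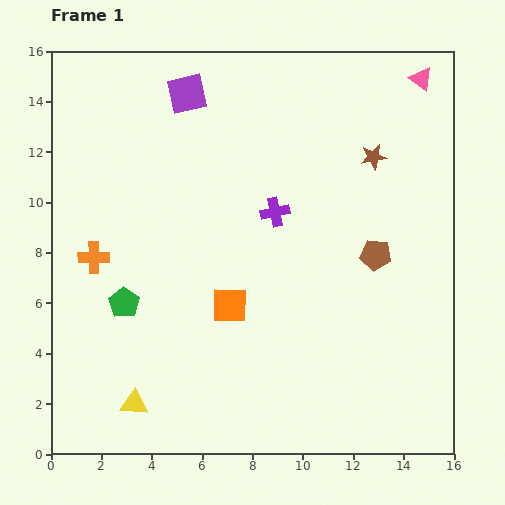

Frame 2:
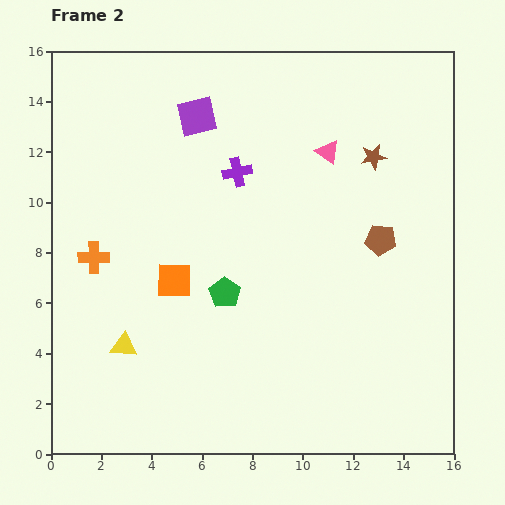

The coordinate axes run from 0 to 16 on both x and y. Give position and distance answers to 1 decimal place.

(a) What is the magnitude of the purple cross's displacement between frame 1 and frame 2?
2.2

The purple cross moved from (8.9, 9.6) to (7.4, 11.2), a distance of √(1.5² + 1.6²) ≈ 2.2.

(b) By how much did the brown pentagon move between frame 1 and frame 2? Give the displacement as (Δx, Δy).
(0.2, 0.6)

The brown pentagon was at (12.9, 7.9) in frame 1 and (13.1, 8.5) in frame 2.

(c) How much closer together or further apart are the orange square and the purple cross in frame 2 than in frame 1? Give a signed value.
+0.9

Distance in frame 1: 4.1. Distance in frame 2: 5.0.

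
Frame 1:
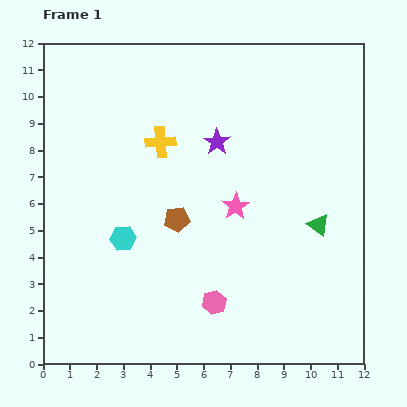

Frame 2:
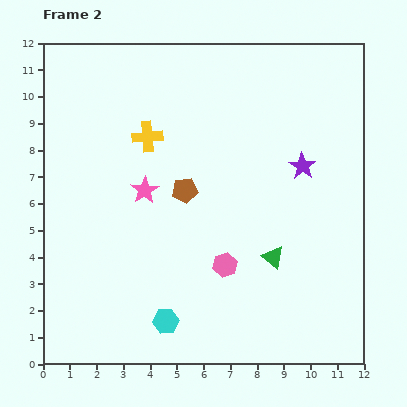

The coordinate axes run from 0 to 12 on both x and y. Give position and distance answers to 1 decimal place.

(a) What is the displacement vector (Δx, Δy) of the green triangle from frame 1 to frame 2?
(-1.7, -1.2)

The green triangle was at (10.3, 5.2) in frame 1 and (8.6, 4.0) in frame 2.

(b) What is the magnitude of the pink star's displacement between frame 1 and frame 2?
3.5

The pink star moved from (7.2, 5.9) to (3.8, 6.5), a distance of √(3.4² + 0.6²) ≈ 3.5.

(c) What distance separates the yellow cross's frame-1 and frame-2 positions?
0.5

The yellow cross moved from (4.4, 8.3) to (3.9, 8.5), a distance of √(0.5² + 0.2²) ≈ 0.5.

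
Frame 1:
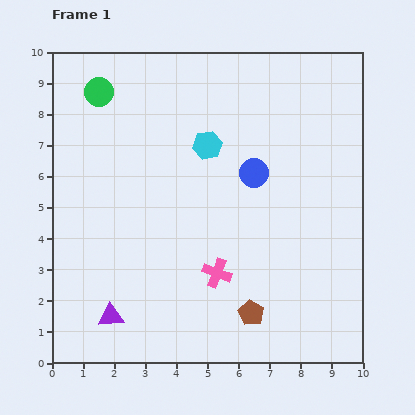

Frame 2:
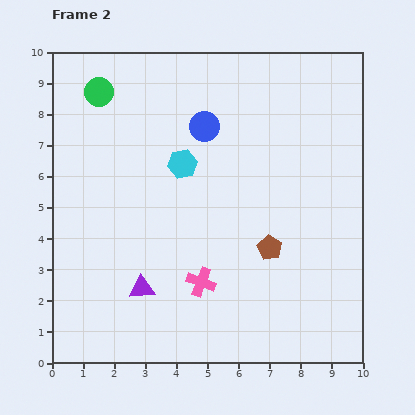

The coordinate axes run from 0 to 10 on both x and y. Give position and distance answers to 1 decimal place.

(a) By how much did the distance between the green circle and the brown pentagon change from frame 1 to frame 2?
-1.2

Distance in frame 1: 8.6. Distance in frame 2: 7.4.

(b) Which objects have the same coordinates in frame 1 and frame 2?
the green circle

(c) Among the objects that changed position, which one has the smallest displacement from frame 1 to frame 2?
the pink cross

(moved 0.6)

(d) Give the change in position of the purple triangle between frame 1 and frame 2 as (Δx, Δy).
(1.0, 0.9)

The purple triangle was at (1.9, 1.5) in frame 1 and (2.9, 2.4) in frame 2.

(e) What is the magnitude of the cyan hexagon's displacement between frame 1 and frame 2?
1.0

The cyan hexagon moved from (5.0, 7.0) to (4.2, 6.4), a distance of √(0.8² + 0.6²) ≈ 1.0.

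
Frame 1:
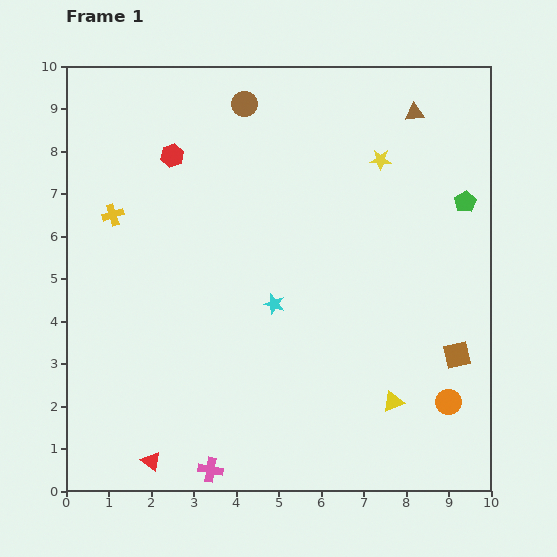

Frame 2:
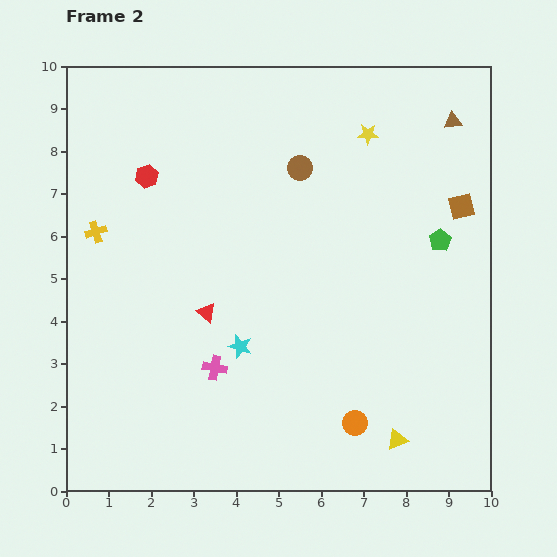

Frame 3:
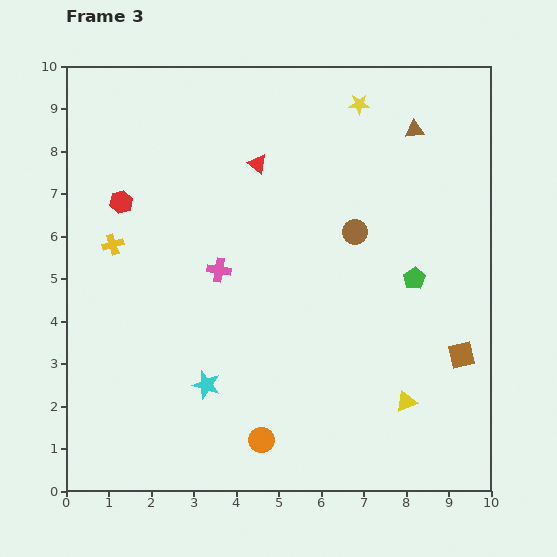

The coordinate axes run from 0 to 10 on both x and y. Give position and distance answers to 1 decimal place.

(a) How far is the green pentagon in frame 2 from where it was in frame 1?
1.1

The green pentagon moved from (9.4, 6.8) to (8.8, 5.9), a distance of √(0.6² + 0.9²) ≈ 1.1.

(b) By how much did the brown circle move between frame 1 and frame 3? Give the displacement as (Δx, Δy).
(2.6, -3.0)

The brown circle was at (4.2, 9.1) in frame 1 and (6.8, 6.1) in frame 3.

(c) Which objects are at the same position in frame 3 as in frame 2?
none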